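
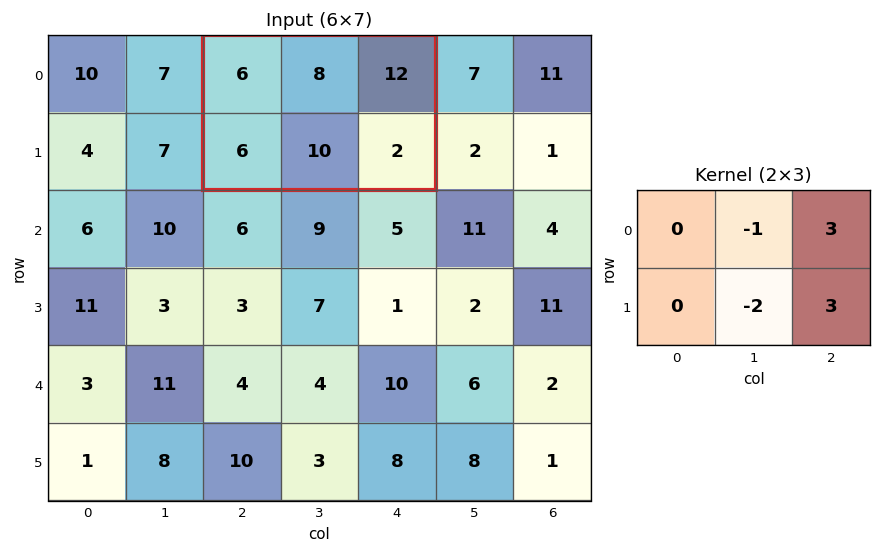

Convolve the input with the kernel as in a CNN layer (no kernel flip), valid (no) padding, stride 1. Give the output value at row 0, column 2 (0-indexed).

The receptive field on the input at this output position is [6 8 12 / 6 10 2]. Elementwise product with the kernel and sum: 8·-1 + 12·3 + 10·-2 + 2·3.

14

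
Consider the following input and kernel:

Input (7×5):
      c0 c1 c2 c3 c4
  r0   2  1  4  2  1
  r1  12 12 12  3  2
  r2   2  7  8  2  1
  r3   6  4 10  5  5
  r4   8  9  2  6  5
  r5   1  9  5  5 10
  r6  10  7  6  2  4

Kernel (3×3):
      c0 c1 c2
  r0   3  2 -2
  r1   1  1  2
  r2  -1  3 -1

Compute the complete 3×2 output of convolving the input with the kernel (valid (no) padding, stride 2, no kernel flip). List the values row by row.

59 30
51 62
63 34

Output[0,0]: The receptive field on the input at this output position is [2 1 4 / 12 12 12 / 2 7 8]. Elementwise product with the kernel and sum: 2·3 + 1·2 + 4·-2 + 12·1 + 12·1 + 12·2 + 2·-1 + 7·3 + 8·-1.
Output[0,1]: The receptive field on the input at this output position is [4 2 1 / 12 3 2 / 8 2 1]. Elementwise product with the kernel and sum: 4·3 + 2·2 + 1·-2 + 12·1 + 3·1 + 2·2 + 8·-1 + 2·3 + 1·-1.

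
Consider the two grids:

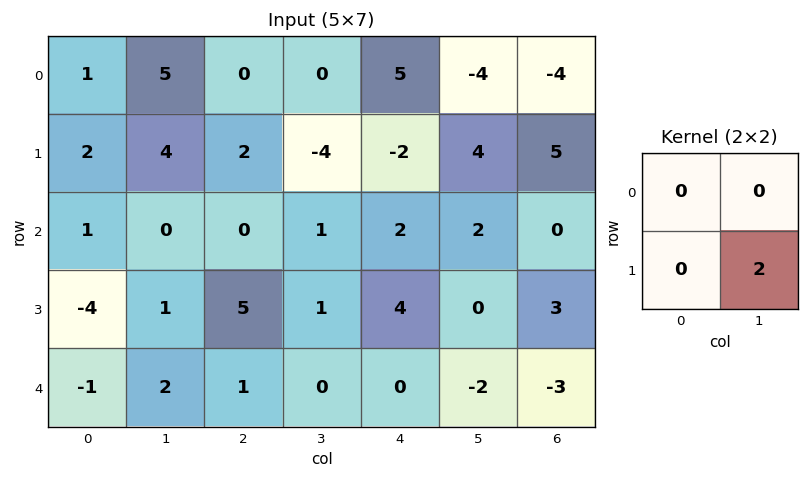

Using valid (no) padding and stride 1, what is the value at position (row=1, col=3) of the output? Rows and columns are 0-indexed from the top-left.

4

The receptive field on the input at this output position is [-4 -2 / 1 2]. Elementwise product with the kernel and sum: 2·2.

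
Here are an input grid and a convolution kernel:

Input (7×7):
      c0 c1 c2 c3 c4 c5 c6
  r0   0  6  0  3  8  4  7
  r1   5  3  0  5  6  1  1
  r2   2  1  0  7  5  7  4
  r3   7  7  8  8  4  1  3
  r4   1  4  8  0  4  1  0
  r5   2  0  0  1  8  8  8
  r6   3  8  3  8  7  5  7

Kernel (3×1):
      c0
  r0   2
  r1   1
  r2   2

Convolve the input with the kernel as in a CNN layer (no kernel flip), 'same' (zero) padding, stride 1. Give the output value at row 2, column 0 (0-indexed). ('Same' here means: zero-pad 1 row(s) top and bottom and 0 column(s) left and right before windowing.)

26

The receptive field on the zero-padded input at this output position is [5 / 2 / 7]. Elementwise product with the kernel and sum: 5·2 + 2·1 + 7·2.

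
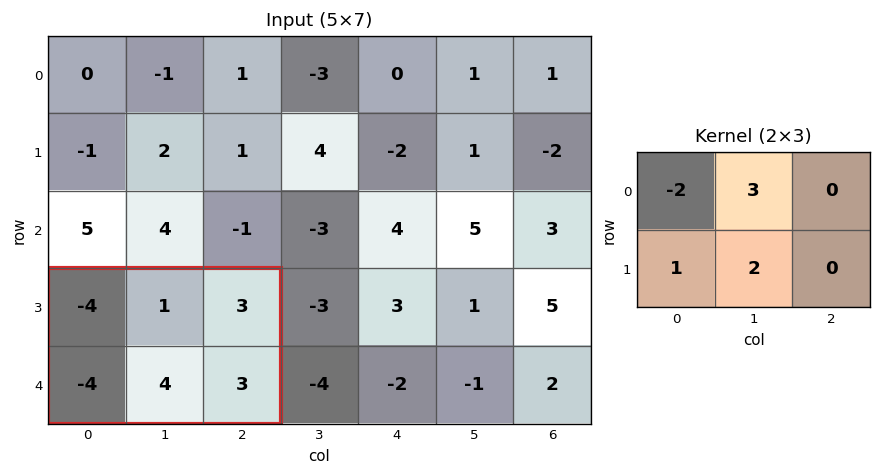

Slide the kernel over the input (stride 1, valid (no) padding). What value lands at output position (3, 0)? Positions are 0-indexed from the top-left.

15

The receptive field on the input at this output position is [-4 1 3 / -4 4 3]. Elementwise product with the kernel and sum: -4·-2 + 1·3 + -4·1 + 4·2.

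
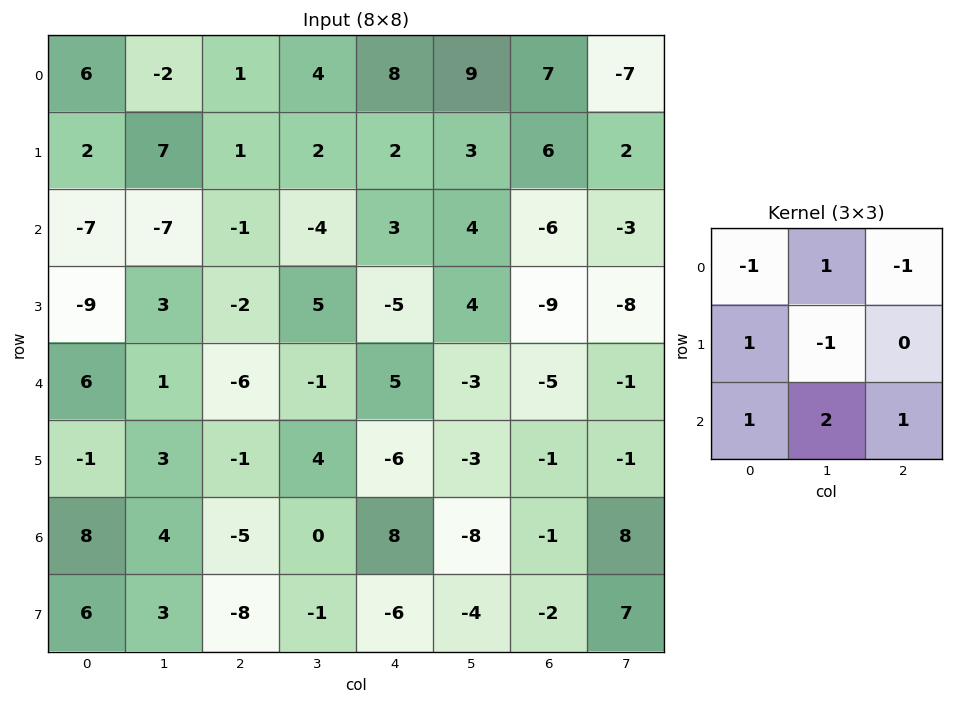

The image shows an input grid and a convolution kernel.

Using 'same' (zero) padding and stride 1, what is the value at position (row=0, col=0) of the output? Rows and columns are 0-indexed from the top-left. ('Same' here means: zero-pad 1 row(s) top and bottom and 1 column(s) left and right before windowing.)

5

The receptive field on the zero-padded input at this output position is [0 0 0 / 0 6 -2 / 0 2 7]. Elementwise product with the kernel and sum: 0·-1 + 0·1 + 0·-1 + 0·1 + 6·-1 + 0·1 + 2·2 + 7·1.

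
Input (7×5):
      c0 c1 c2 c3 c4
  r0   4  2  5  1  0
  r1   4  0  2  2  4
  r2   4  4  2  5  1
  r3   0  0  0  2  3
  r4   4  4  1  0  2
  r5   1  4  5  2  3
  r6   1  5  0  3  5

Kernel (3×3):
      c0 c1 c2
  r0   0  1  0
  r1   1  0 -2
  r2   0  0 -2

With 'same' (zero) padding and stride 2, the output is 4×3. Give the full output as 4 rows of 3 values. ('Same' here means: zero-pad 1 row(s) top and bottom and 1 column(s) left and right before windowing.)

-4 -4 1
-4 -8 9
-16 0 3
-9 4 6

Output[0,0]: The receptive field on the zero-padded input at this output position is [0 0 0 / 0 4 2 / 0 4 0]. Elementwise product with the kernel and sum: 0·1 + 0·1 + 2·-2 + 0·-2.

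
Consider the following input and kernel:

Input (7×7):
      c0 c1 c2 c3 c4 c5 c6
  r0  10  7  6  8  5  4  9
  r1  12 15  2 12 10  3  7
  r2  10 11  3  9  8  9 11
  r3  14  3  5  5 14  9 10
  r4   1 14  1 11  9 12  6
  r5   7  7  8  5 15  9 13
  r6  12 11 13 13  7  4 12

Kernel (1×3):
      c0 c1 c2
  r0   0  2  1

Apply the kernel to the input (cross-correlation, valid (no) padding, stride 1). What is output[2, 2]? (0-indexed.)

The receptive field on the input at this output position is [3 9 8]. Elementwise product with the kernel and sum: 9·2 + 8·1.

26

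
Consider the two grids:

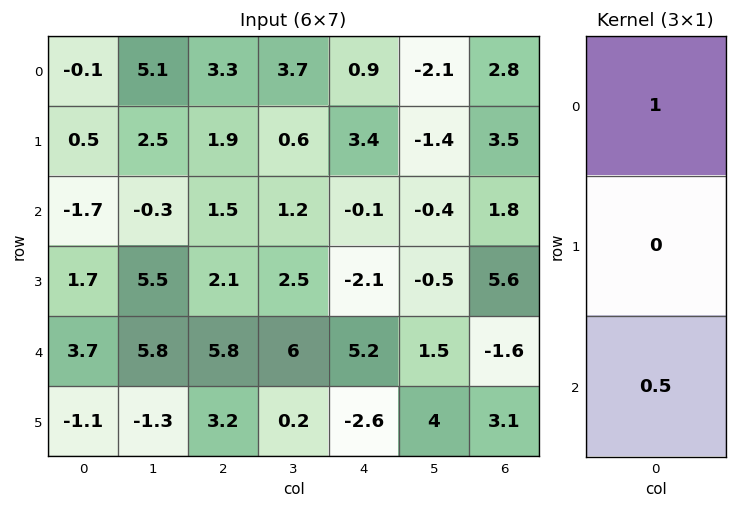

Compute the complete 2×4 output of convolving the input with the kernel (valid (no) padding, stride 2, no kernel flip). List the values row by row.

Output[0,0]: The receptive field on the input at this output position is [-0.1 / 0.5 / -1.7]. Elementwise product with the kernel and sum: -0.1·1 + -1.7·0.5.

-0.95 4.05 0.85 3.7
0.15 4.4 2.5 1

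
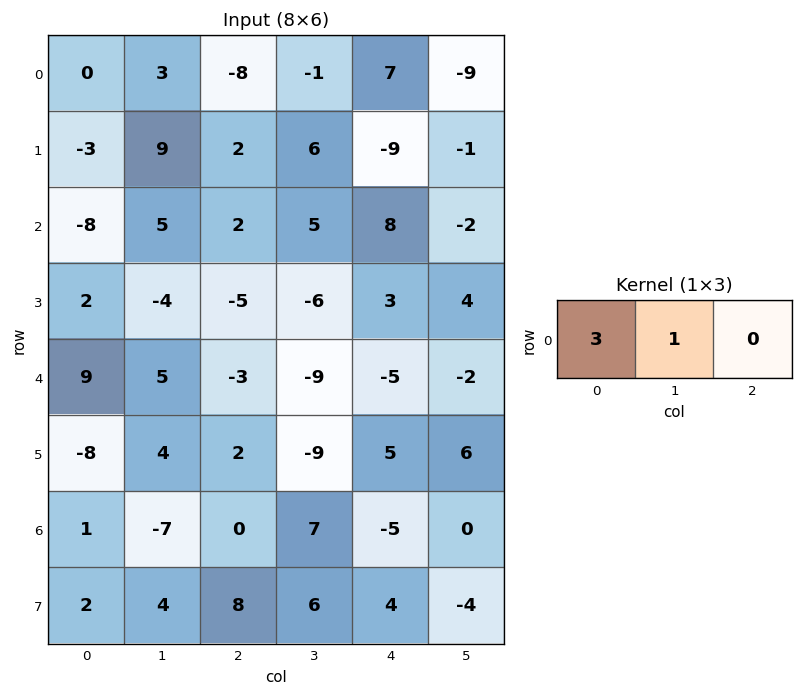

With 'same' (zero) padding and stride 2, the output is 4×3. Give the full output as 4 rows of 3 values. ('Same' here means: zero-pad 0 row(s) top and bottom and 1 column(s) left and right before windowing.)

0 1 4
-8 17 23
9 12 -32
1 -21 16

Output[0,0]: The receptive field on the zero-padded input at this output position is [0 0 3]. Elementwise product with the kernel and sum: 0·3 + 0·1.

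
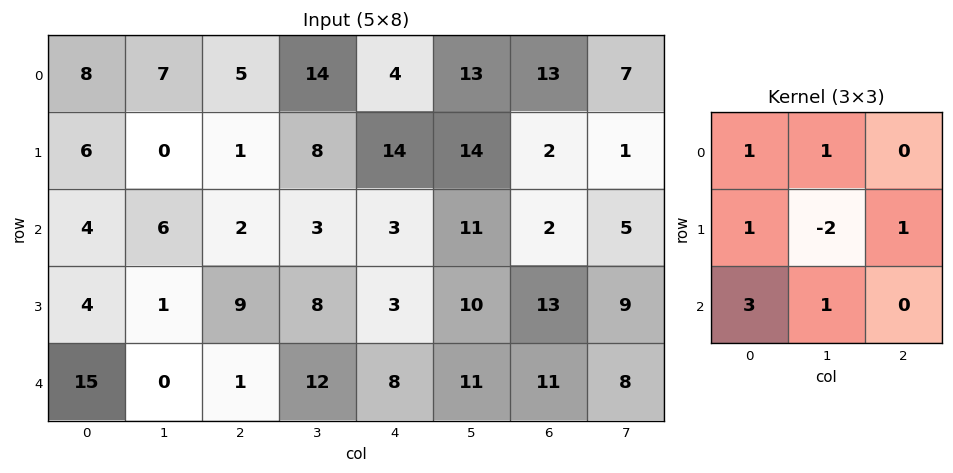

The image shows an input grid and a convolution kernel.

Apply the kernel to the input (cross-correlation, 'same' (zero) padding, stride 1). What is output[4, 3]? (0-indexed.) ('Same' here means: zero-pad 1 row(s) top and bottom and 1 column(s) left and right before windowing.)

2

The receptive field on the zero-padded input at this output position is [9 8 3 / 1 12 8 / 0 0 0]. Elementwise product with the kernel and sum: 9·1 + 8·1 + 1·1 + 12·-2 + 8·1 + 0·3 + 0·1.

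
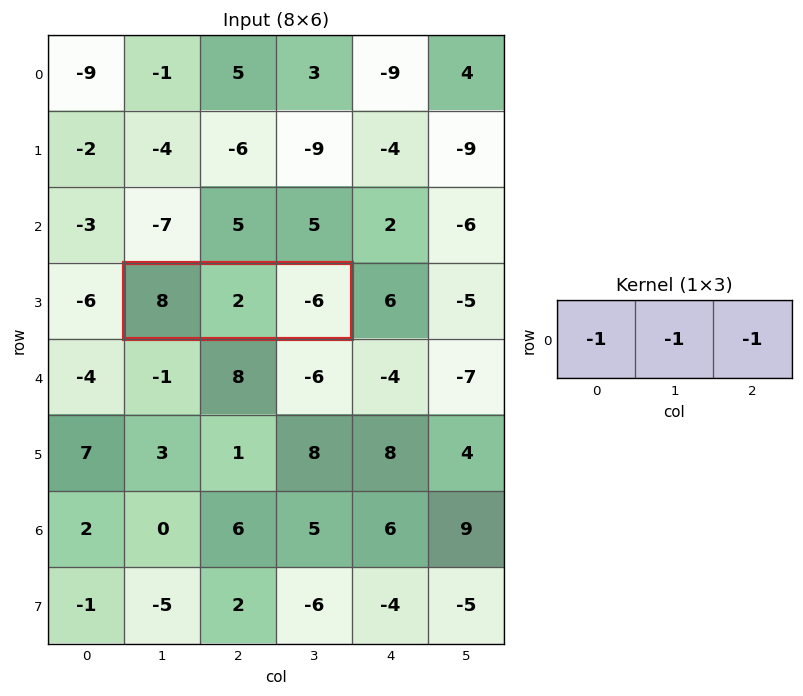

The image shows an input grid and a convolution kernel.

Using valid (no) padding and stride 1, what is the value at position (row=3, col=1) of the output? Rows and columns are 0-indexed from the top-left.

The receptive field on the input at this output position is [8 2 -6]. Elementwise product with the kernel and sum: 8·-1 + 2·-1 + -6·-1.

-4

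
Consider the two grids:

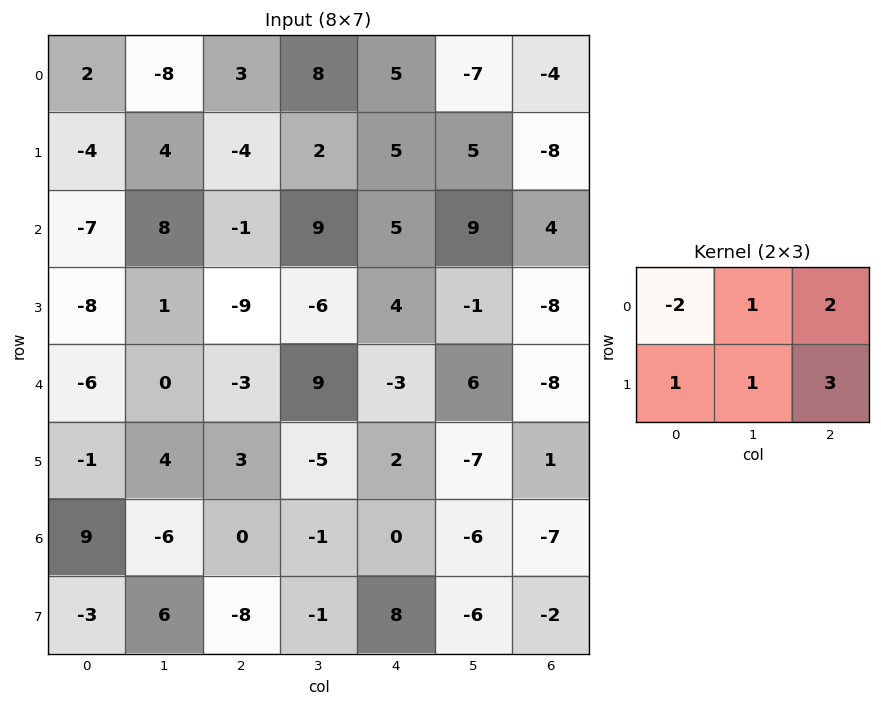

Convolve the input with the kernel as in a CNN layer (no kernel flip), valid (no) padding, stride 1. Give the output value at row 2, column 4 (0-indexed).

The receptive field on the input at this output position is [5 9 4 / 4 -1 -8]. Elementwise product with the kernel and sum: 5·-2 + 9·1 + 4·2 + 4·1 + -1·1 + -8·3.

-14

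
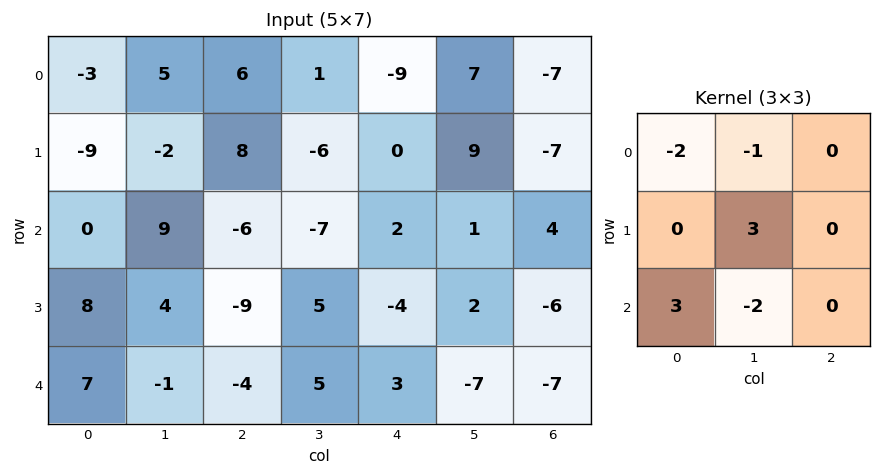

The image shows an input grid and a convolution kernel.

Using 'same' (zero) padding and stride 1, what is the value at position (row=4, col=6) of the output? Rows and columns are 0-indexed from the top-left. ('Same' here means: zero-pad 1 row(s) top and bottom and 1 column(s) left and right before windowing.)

-19

The receptive field on the zero-padded input at this output position is [2 -6 0 / -7 -7 0 / 0 0 0]. Elementwise product with the kernel and sum: 2·-2 + -6·-1 + -7·3 + 0·3 + 0·-2.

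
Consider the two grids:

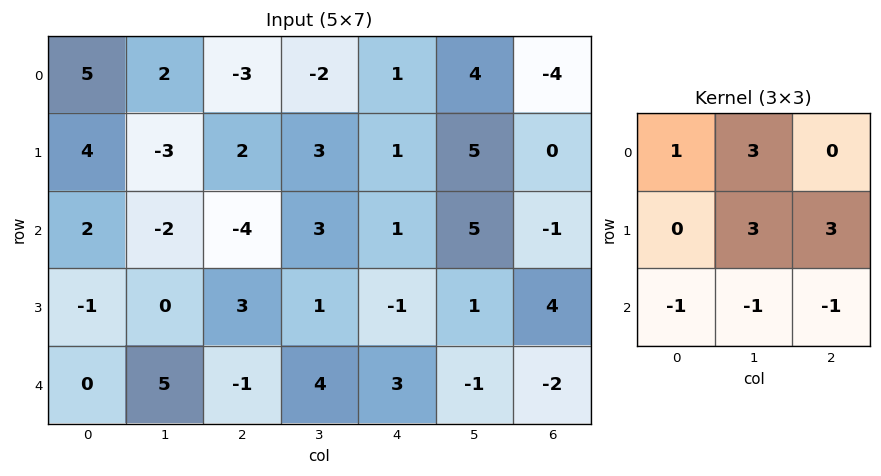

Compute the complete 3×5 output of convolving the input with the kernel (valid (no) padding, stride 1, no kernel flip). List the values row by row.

12 11 3 10 23
-25 -4 20 23 24
1 -10 -1 0 31

Output[0,0]: The receptive field on the input at this output position is [5 2 -3 / 4 -3 2 / 2 -2 -4]. Elementwise product with the kernel and sum: 5·1 + 2·3 + -3·3 + 2·3 + 2·-1 + -2·-1 + -4·-1.
Output[0,1]: The receptive field on the input at this output position is [2 -3 -2 / -3 2 3 / -2 -4 3]. Elementwise product with the kernel and sum: 2·1 + -3·3 + 2·3 + 3·3 + -2·-1 + -4·-1 + 3·-1.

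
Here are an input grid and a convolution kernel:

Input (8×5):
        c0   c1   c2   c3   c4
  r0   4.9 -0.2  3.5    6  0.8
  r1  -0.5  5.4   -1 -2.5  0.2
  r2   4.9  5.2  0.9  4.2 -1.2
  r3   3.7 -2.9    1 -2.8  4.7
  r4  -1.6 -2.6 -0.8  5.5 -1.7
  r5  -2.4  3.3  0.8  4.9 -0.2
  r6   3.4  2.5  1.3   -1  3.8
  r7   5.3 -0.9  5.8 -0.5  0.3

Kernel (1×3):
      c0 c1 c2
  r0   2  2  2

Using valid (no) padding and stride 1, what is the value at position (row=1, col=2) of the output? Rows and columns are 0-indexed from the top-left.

The receptive field on the input at this output position is [-1 -2.5 0.2]. Elementwise product with the kernel and sum: -1·2 + -2.5·2 + 0.2·2.

-6.6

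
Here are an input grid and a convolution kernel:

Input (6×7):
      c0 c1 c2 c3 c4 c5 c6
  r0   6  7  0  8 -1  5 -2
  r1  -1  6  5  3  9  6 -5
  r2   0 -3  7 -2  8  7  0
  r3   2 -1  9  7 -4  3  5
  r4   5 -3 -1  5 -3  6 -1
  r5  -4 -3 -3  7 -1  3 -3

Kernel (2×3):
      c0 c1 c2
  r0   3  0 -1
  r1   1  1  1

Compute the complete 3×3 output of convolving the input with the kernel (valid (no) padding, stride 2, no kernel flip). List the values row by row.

28 18 9
3 25 28
6 3 -9

Output[0,0]: The receptive field on the input at this output position is [6 7 0 / -1 6 5]. Elementwise product with the kernel and sum: 6·3 + 0·-1 + -1·1 + 6·1 + 5·1.
Output[0,1]: The receptive field on the input at this output position is [0 8 -1 / 5 3 9]. Elementwise product with the kernel and sum: 0·3 + -1·-1 + 5·1 + 3·1 + 9·1.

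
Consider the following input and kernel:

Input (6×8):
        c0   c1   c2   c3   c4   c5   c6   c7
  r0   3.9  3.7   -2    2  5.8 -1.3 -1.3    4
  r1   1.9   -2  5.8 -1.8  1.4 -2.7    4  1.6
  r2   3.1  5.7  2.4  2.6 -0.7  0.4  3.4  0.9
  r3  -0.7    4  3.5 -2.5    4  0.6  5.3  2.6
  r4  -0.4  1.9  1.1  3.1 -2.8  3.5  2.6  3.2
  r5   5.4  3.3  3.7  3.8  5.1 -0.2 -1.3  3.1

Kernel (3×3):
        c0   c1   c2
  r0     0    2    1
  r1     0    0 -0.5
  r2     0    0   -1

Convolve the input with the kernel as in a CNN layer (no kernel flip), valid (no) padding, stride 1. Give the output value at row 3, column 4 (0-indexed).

The receptive field on the input at this output position is [4 0.6 5.3 / -2.8 3.5 2.6 / 5.1 -0.2 -1.3]. Elementwise product with the kernel and sum: 0.6·2 + 5.3·1 + 2.6·-0.5 + -1.3·-1.

6.5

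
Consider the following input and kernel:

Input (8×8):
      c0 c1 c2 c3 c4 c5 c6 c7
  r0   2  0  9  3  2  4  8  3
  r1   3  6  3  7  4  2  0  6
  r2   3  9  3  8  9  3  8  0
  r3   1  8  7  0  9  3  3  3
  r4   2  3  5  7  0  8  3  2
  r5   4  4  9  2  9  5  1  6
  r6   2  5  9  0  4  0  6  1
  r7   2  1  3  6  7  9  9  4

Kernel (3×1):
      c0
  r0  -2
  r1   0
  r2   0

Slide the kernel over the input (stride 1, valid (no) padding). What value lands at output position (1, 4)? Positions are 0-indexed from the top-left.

-8

The receptive field on the input at this output position is [4 / 9 / 9]. Elementwise product with the kernel and sum: 4·-2.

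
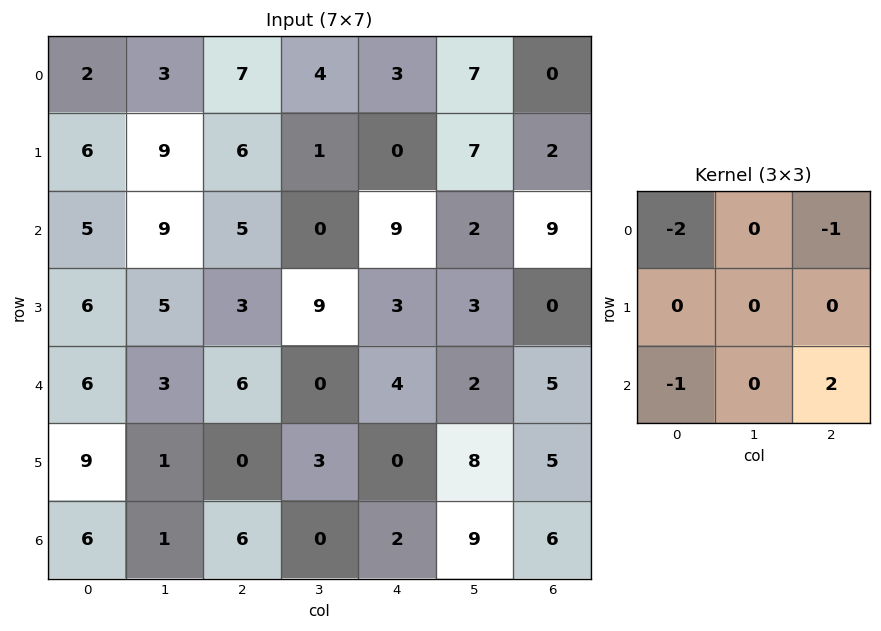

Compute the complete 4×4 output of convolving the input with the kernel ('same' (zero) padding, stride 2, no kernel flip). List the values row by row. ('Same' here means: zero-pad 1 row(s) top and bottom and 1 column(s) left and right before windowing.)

Output[0,0]: The receptive field on the zero-padded input at this output position is [0 0 0 / 0 2 3 / 0 6 9]. Elementwise product with the kernel and sum: 0·-2 + 0·-1 + 0·-1 + 9·2.
Output[0,1]: The receptive field on the zero-padded input at this output position is [0 0 0 / 3 7 4 / 9 6 1]. Elementwise product with the kernel and sum: 0·-2 + 0·-1 + 9·-1 + 1·2.

18 -7 13 -7
1 -6 -12 -17
-3 -14 -8 -14
-1 -5 -14 -16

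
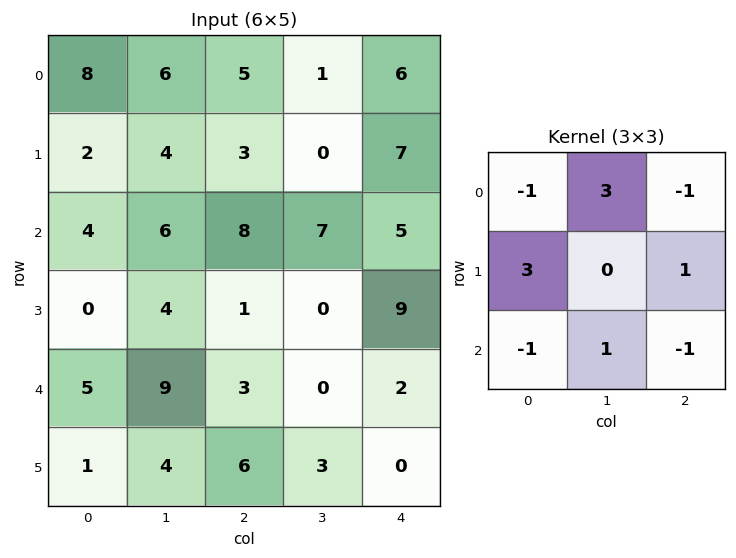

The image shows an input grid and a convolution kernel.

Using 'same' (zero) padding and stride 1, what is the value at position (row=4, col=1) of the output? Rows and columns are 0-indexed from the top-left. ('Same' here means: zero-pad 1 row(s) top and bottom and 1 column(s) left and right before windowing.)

26

The receptive field on the zero-padded input at this output position is [0 4 1 / 5 9 3 / 1 4 6]. Elementwise product with the kernel and sum: 0·-1 + 4·3 + 1·-1 + 5·3 + 3·1 + 1·-1 + 4·1 + 6·-1.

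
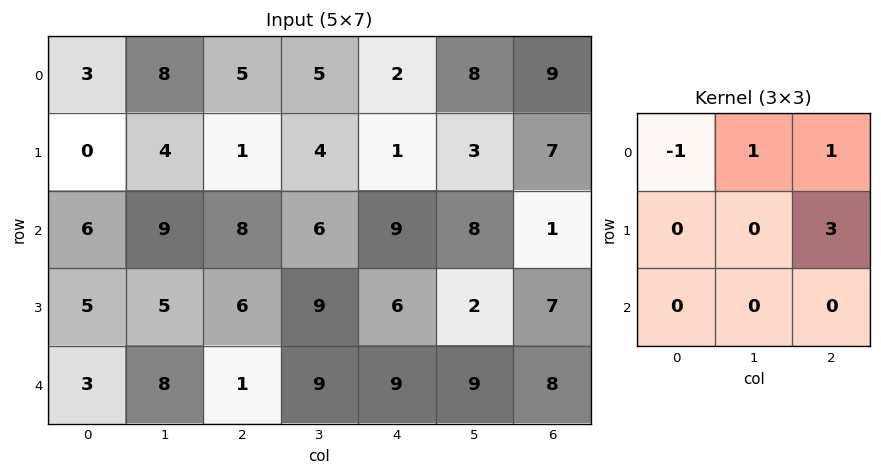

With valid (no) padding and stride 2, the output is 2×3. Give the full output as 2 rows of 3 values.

Output[0,0]: The receptive field on the input at this output position is [3 8 5 / 0 4 1 / 6 9 8]. Elementwise product with the kernel and sum: 3·-1 + 8·1 + 5·1 + 1·3.
Output[0,1]: The receptive field on the input at this output position is [5 5 2 / 1 4 1 / 8 6 9]. Elementwise product with the kernel and sum: 5·-1 + 5·1 + 2·1 + 1·3.

13 5 36
29 25 21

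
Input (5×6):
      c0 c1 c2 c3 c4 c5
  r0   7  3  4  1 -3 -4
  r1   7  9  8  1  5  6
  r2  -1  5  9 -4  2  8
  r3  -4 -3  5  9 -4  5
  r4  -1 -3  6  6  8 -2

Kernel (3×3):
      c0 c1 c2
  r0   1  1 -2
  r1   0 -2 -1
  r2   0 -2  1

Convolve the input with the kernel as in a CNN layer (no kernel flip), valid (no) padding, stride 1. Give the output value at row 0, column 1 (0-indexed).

-34

The receptive field on the input at this output position is [3 4 1 / 9 8 1 / 5 9 -4]. Elementwise product with the kernel and sum: 3·1 + 4·1 + 1·-2 + 8·-2 + 1·-1 + 9·-2 + -4·1.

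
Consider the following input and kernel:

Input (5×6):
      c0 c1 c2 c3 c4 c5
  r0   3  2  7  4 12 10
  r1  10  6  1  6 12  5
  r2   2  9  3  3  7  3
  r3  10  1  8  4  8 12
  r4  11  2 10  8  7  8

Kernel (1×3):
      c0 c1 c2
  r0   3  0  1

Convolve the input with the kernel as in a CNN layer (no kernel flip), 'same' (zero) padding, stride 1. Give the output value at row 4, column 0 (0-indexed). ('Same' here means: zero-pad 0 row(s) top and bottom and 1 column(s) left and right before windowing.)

2

The receptive field on the zero-padded input at this output position is [0 11 2]. Elementwise product with the kernel and sum: 0·3 + 2·1.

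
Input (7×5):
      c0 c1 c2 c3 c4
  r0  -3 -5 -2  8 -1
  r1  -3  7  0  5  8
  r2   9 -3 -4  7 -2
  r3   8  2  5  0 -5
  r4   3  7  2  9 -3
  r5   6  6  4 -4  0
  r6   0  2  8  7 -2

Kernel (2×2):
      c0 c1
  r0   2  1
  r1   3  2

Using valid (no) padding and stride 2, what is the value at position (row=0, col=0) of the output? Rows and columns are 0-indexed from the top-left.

The receptive field on the input at this output position is [-3 -5 / -3 7]. Elementwise product with the kernel and sum: -3·2 + -5·1 + -3·3 + 7·2.

-6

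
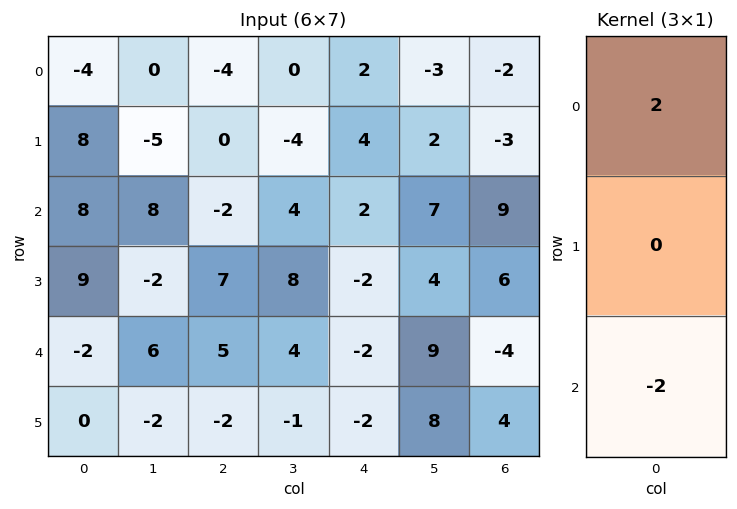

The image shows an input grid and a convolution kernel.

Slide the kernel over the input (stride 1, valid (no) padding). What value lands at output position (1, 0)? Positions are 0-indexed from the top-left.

The receptive field on the input at this output position is [8 / 8 / 9]. Elementwise product with the kernel and sum: 8·2 + 9·-2.

-2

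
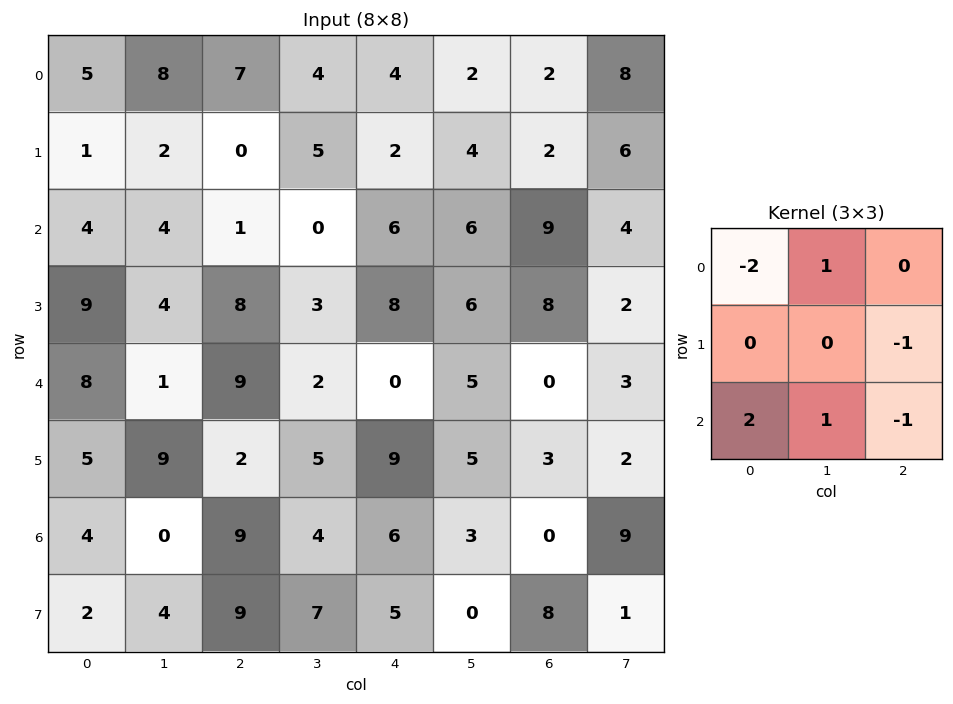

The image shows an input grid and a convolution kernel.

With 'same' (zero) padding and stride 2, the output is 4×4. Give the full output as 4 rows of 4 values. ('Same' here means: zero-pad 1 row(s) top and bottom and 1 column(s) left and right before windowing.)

Output[0,0]: The receptive field on the zero-padded input at this output position is [0 0 0 / 0 5 8 / 0 1 2]. Elementwise product with the kernel and sum: 0·-2 + 0·1 + 8·-1 + 0·2 + 1·1 + 2·-1.

-9 -5 6 -4
2 9 -6 8
4 13 11 4
3 -10 15 -9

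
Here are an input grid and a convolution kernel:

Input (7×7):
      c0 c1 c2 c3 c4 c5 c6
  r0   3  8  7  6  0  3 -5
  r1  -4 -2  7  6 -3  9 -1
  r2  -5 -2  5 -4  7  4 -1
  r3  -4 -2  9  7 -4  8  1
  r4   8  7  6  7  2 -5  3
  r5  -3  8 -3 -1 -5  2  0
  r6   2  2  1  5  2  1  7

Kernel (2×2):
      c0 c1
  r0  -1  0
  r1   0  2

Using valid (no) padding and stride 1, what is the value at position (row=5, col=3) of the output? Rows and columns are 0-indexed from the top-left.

The receptive field on the input at this output position is [-1 -5 / 5 2]. Elementwise product with the kernel and sum: -1·-1 + 2·2.

5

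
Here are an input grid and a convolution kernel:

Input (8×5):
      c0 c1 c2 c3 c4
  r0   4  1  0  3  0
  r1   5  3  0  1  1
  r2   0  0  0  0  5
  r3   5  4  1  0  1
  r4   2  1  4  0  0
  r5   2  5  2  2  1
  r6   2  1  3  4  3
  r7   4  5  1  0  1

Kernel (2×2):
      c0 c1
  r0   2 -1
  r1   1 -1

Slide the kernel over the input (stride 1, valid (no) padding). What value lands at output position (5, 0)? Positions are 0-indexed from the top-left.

0

The receptive field on the input at this output position is [2 5 / 2 1]. Elementwise product with the kernel and sum: 2·2 + 5·-1 + 2·1 + 1·-1.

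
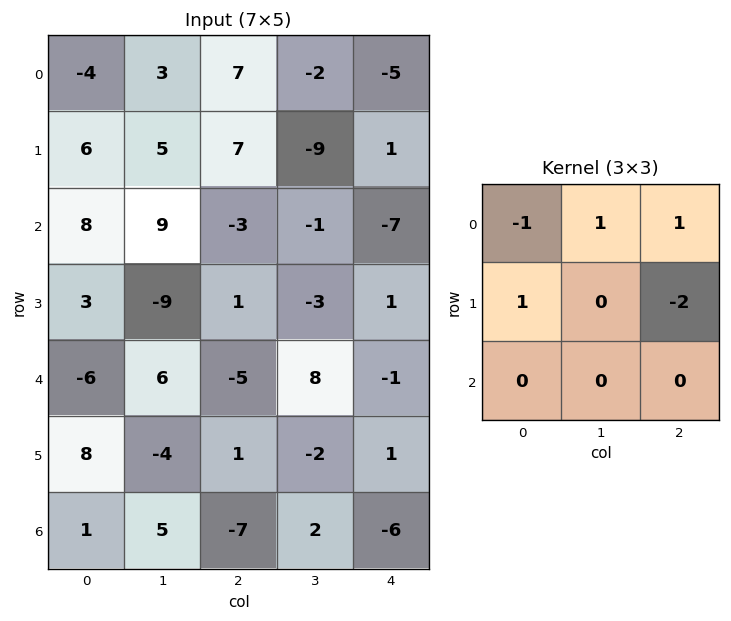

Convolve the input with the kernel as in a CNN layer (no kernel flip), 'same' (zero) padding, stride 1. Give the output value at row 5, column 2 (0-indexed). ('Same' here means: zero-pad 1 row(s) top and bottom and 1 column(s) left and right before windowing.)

The receptive field on the zero-padded input at this output position is [6 -5 8 / -4 1 -2 / 5 -7 2]. Elementwise product with the kernel and sum: 6·-1 + -5·1 + 8·1 + -4·1 + -2·-2.

-3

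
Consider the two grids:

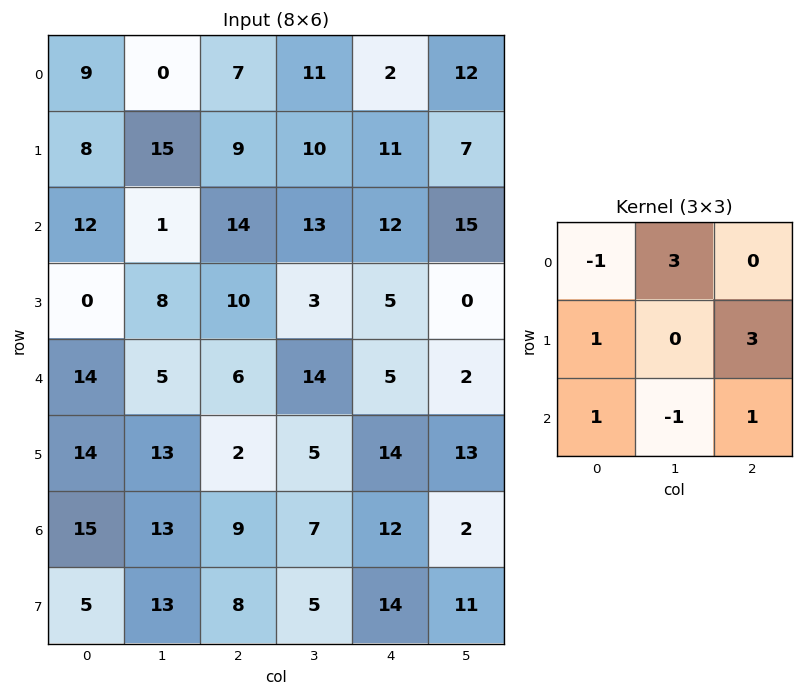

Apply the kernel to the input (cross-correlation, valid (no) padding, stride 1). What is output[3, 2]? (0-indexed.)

The receptive field on the input at this output position is [10 3 5 / 6 14 5 / 2 5 14]. Elementwise product with the kernel and sum: 10·-1 + 3·3 + 6·1 + 5·3 + 2·1 + 5·-1 + 14·1.

31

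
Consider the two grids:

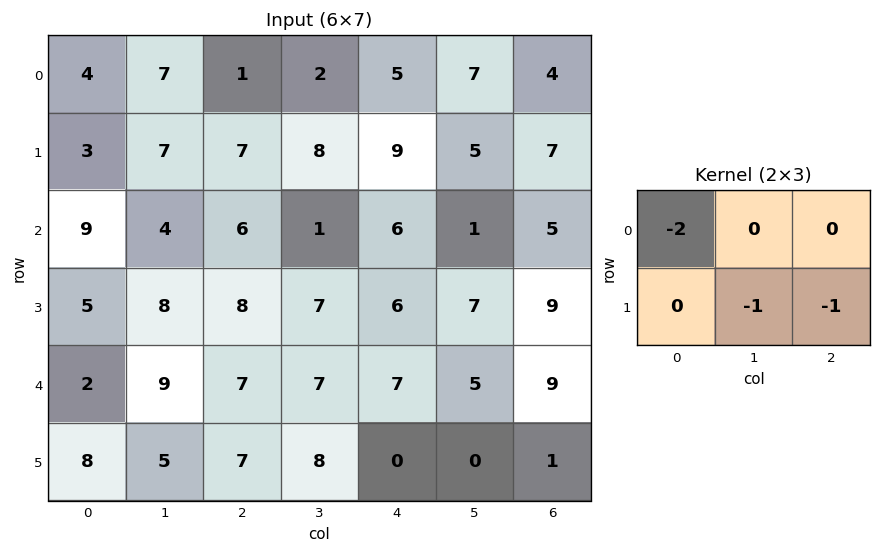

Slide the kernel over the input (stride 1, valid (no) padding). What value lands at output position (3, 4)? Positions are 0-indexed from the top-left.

-26

The receptive field on the input at this output position is [6 7 9 / 7 5 9]. Elementwise product with the kernel and sum: 6·-2 + 5·-1 + 9·-1.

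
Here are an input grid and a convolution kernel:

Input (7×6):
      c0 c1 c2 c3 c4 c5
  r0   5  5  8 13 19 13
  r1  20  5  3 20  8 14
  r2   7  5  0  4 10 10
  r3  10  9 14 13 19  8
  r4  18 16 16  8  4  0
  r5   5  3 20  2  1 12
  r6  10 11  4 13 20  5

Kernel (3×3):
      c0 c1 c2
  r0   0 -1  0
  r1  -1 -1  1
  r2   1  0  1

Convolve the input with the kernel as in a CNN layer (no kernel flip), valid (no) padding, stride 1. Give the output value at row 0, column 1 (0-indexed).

13

The receptive field on the input at this output position is [5 8 13 / 5 3 20 / 5 0 4]. Elementwise product with the kernel and sum: 8·-1 + 5·-1 + 3·-1 + 20·1 + 5·1 + 4·1.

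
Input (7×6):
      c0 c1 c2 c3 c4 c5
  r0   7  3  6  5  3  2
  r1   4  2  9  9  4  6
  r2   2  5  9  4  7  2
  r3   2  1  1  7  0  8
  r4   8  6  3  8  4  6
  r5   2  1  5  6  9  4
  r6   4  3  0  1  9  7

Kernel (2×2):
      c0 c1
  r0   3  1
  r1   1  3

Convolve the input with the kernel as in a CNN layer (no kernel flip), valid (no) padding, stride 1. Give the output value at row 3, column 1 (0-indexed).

19

The receptive field on the input at this output position is [1 1 / 6 3]. Elementwise product with the kernel and sum: 1·3 + 1·1 + 6·1 + 3·3.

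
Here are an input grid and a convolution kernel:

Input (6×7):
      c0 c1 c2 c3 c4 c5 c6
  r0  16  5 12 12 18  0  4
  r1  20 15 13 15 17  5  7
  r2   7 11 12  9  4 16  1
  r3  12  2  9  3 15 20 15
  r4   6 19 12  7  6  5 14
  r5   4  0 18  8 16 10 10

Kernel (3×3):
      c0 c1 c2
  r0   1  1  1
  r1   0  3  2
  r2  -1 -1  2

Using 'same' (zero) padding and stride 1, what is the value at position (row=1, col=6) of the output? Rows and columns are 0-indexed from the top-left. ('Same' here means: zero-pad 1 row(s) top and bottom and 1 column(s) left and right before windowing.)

The receptive field on the zero-padded input at this output position is [0 4 0 / 5 7 0 / 16 1 0]. Elementwise product with the kernel and sum: 0·1 + 4·1 + 0·1 + 7·3 + 0·2 + 16·-1 + 1·-1 + 0·2.

8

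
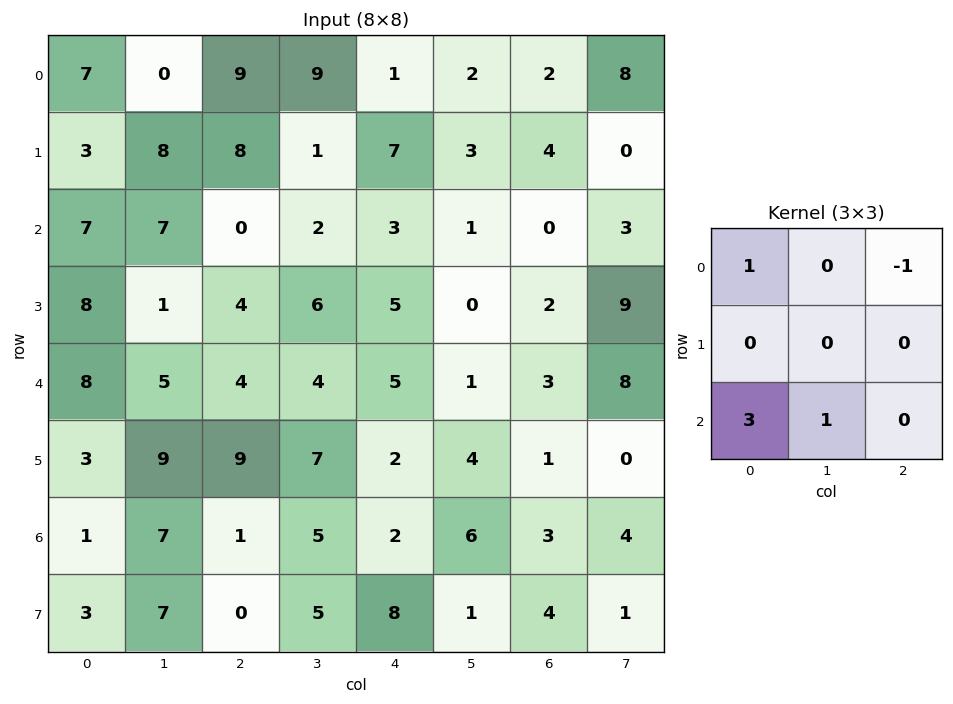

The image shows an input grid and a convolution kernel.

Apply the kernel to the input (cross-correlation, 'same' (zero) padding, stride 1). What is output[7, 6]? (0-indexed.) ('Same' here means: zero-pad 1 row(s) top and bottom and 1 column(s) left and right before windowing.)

2

The receptive field on the zero-padded input at this output position is [6 3 4 / 1 4 1 / 0 0 0]. Elementwise product with the kernel and sum: 6·1 + 4·-1 + 0·3 + 0·1.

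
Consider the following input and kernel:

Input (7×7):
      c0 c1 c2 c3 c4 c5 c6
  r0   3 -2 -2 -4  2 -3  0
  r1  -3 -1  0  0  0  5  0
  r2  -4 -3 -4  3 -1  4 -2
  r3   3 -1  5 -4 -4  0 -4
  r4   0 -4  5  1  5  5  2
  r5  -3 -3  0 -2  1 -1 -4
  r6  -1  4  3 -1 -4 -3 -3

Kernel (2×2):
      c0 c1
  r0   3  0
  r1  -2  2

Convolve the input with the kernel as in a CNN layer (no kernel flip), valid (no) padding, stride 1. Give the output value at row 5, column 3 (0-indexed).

-12

The receptive field on the input at this output position is [-2 1 / -1 -4]. Elementwise product with the kernel and sum: -2·3 + -1·-2 + -4·2.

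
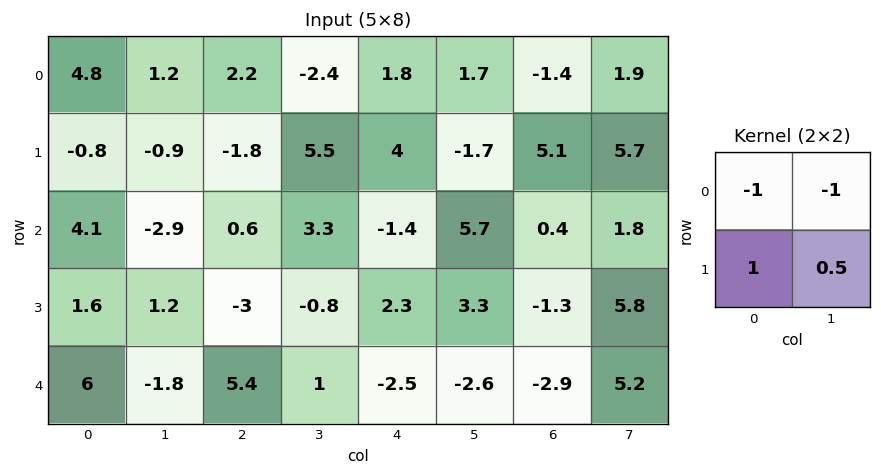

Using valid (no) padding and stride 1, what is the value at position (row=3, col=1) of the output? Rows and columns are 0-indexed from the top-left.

The receptive field on the input at this output position is [1.2 -3 / -1.8 5.4]. Elementwise product with the kernel and sum: 1.2·-1 + -3·-1 + -1.8·1 + 5.4·0.5.

2.7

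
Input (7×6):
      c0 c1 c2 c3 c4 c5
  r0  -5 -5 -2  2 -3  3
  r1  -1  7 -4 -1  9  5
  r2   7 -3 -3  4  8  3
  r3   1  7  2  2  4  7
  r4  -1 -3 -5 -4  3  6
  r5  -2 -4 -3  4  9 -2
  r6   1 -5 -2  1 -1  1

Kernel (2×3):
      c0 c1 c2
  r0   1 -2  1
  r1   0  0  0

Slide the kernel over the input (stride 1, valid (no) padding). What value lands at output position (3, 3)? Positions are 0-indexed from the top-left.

1

The receptive field on the input at this output position is [2 4 7 / -4 3 6]. Elementwise product with the kernel and sum: 2·1 + 4·-2 + 7·1.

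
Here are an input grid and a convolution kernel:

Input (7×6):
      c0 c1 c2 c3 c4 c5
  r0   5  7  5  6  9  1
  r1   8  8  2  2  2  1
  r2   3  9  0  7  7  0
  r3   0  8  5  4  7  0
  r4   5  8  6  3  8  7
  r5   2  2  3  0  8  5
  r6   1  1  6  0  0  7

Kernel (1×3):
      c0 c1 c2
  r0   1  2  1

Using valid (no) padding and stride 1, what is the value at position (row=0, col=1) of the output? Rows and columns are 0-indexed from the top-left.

The receptive field on the input at this output position is [7 5 6]. Elementwise product with the kernel and sum: 7·1 + 5·2 + 6·1.

23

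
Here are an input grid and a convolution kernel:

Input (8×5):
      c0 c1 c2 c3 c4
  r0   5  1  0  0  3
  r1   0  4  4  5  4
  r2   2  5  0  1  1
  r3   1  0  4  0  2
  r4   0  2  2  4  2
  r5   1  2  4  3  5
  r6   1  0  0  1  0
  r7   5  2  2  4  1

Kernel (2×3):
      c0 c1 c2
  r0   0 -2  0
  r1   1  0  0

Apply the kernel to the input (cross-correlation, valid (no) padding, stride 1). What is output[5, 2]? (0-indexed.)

The receptive field on the input at this output position is [4 3 5 / 0 1 0]. Elementwise product with the kernel and sum: 3·-2 + 0·1.

-6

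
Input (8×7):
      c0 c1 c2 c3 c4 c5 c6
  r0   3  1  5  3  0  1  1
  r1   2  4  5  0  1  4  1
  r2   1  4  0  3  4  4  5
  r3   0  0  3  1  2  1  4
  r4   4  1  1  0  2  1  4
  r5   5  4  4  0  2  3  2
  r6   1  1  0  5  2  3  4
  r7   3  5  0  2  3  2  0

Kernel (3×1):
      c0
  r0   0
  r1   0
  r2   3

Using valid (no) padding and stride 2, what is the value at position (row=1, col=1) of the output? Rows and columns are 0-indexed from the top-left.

The receptive field on the input at this output position is [0 / 3 / 1]. Elementwise product with the kernel and sum: 1·3.

3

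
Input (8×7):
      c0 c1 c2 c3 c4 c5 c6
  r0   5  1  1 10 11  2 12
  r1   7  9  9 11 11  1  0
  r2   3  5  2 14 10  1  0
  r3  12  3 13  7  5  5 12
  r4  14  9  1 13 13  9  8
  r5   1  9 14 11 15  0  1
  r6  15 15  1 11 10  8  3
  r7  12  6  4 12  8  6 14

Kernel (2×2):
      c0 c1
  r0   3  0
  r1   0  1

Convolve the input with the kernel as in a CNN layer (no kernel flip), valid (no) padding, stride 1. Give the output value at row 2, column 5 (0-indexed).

15

The receptive field on the input at this output position is [1 0 / 5 12]. Elementwise product with the kernel and sum: 1·3 + 12·1.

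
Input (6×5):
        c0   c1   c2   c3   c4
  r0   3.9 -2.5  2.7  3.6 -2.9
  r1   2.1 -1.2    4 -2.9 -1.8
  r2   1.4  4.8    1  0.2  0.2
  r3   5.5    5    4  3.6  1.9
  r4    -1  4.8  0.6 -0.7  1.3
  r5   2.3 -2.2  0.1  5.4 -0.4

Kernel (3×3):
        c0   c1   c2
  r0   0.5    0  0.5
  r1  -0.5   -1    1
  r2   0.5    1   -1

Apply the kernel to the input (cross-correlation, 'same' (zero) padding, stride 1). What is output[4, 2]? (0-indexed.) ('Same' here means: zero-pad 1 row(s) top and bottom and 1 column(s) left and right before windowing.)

The receptive field on the zero-padded input at this output position is [5 4 3.6 / 4.8 0.6 -0.7 / -2.2 0.1 5.4]. Elementwise product with the kernel and sum: 5·0.5 + 3.6·0.5 + 4.8·-0.5 + 0.6·-1 + -0.7·1 + -2.2·0.5 + 0.1·1 + 5.4·-1.

-5.8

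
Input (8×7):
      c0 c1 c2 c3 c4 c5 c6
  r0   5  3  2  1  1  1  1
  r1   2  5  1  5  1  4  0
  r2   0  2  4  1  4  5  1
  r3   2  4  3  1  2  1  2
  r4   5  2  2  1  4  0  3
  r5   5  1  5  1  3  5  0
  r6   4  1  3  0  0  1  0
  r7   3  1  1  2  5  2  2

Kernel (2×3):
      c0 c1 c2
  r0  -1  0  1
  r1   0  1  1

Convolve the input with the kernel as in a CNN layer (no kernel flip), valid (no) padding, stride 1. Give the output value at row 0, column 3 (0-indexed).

The receptive field on the input at this output position is [1 1 1 / 5 1 4]. Elementwise product with the kernel and sum: 1·-1 + 1·1 + 1·1 + 4·1.

5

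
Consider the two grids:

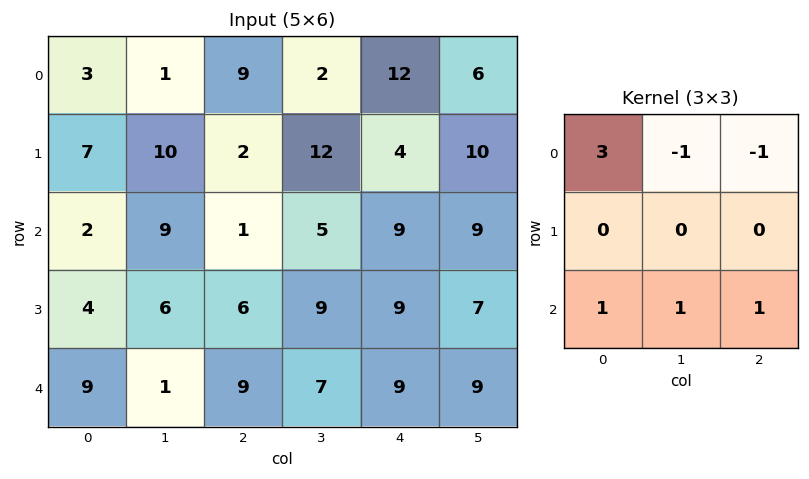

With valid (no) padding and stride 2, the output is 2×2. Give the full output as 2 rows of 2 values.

11 28
15 14

Output[0,0]: The receptive field on the input at this output position is [3 1 9 / 7 10 2 / 2 9 1]. Elementwise product with the kernel and sum: 3·3 + 1·-1 + 9·-1 + 2·1 + 9·1 + 1·1.
Output[0,1]: The receptive field on the input at this output position is [9 2 12 / 2 12 4 / 1 5 9]. Elementwise product with the kernel and sum: 9·3 + 2·-1 + 12·-1 + 1·1 + 5·1 + 9·1.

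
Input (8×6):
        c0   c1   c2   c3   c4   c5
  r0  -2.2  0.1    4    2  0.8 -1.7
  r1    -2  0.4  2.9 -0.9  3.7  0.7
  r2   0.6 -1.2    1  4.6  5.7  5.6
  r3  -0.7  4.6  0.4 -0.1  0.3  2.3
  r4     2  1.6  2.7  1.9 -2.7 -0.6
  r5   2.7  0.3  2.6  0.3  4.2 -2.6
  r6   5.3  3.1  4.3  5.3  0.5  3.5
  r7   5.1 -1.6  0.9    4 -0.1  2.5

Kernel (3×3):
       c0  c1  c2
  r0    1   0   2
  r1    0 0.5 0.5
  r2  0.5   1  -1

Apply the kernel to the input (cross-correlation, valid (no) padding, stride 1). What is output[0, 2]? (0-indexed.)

6.4

The receptive field on the input at this output position is [4 2 0.8 / 2.9 -0.9 3.7 / 1 4.6 5.7]. Elementwise product with the kernel and sum: 4·1 + 0.8·2 + -0.9·0.5 + 3.7·0.5 + 1·0.5 + 4.6·1 + 5.7·-1.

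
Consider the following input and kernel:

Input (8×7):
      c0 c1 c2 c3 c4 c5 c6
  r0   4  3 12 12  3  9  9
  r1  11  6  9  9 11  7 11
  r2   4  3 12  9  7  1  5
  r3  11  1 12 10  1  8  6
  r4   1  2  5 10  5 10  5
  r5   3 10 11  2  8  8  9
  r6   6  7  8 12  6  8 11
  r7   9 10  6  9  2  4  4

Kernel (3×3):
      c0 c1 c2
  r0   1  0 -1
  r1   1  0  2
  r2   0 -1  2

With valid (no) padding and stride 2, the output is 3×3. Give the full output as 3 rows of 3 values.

42 45 36
35 19 15
30 27 40

Output[0,0]: The receptive field on the input at this output position is [4 3 12 / 11 6 9 / 4 3 12]. Elementwise product with the kernel and sum: 4·1 + 12·-1 + 11·1 + 9·2 + 3·-1 + 12·2.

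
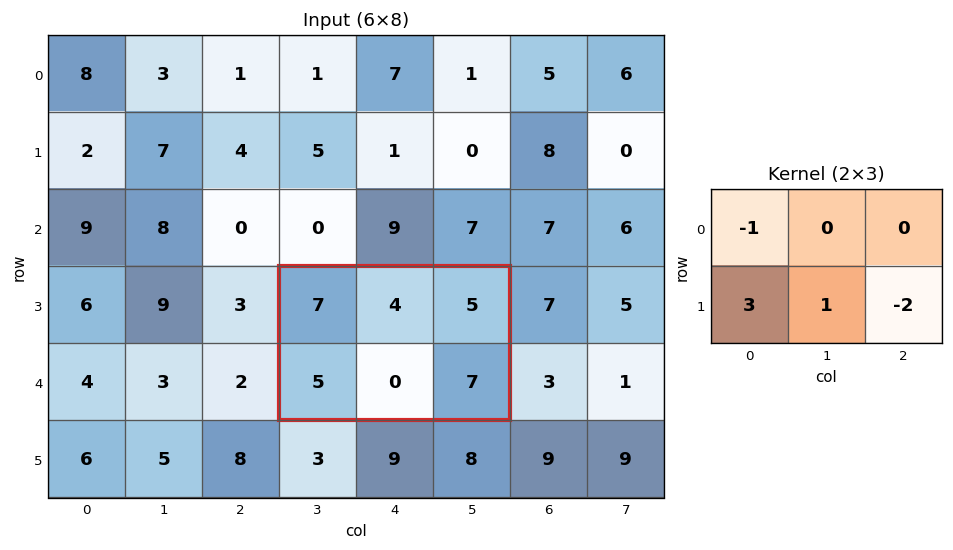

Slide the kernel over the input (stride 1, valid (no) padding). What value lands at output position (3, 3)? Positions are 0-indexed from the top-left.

-6

The receptive field on the input at this output position is [7 4 5 / 5 0 7]. Elementwise product with the kernel and sum: 7·-1 + 5·3 + 0·1 + 7·-2.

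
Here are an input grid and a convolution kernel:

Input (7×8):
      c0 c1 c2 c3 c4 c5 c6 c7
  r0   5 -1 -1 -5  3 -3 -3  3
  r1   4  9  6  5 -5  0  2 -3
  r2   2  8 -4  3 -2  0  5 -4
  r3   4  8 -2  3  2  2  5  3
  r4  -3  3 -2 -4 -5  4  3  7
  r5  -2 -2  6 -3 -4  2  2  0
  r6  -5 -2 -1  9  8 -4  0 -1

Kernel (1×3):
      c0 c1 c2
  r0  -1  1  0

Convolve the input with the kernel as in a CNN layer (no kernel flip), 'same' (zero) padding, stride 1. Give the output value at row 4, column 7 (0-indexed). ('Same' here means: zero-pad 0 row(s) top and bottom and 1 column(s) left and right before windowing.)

The receptive field on the zero-padded input at this output position is [3 7 0]. Elementwise product with the kernel and sum: 3·-1 + 7·1.

4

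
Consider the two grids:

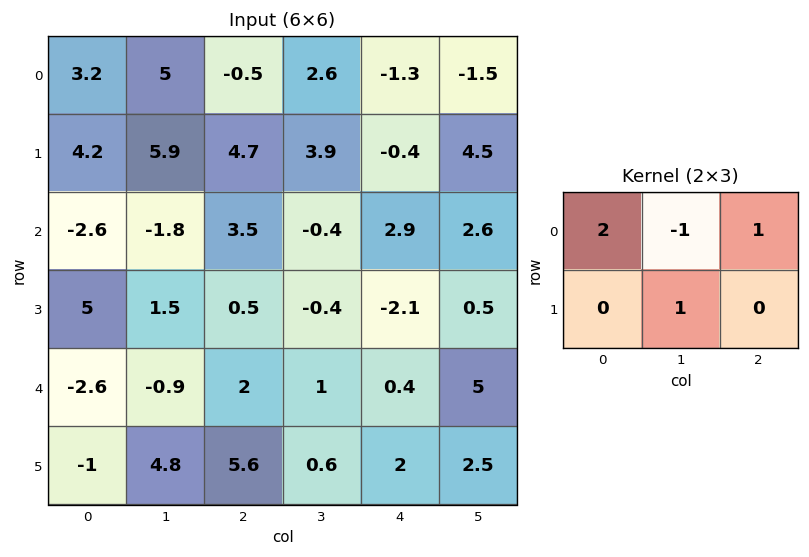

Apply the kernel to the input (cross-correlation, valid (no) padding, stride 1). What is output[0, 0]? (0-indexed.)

The receptive field on the input at this output position is [3.2 5 -0.5 / 4.2 5.9 4.7]. Elementwise product with the kernel and sum: 3.2·2 + 5·-1 + -0.5·1 + 5.9·1.

6.8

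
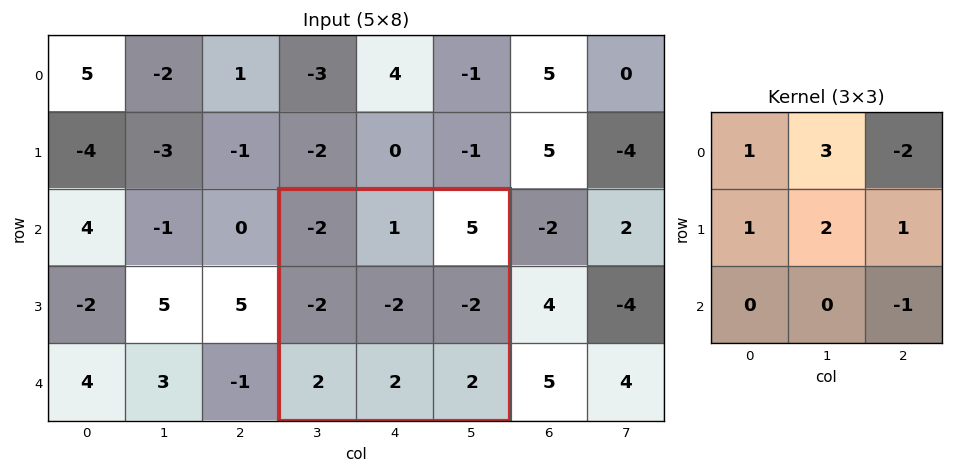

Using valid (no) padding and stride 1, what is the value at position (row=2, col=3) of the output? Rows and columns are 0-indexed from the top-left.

The receptive field on the input at this output position is [-2 1 5 / -2 -2 -2 / 2 2 2]. Elementwise product with the kernel and sum: -2·1 + 1·3 + 5·-2 + -2·1 + -2·2 + -2·1 + 2·-1.

-19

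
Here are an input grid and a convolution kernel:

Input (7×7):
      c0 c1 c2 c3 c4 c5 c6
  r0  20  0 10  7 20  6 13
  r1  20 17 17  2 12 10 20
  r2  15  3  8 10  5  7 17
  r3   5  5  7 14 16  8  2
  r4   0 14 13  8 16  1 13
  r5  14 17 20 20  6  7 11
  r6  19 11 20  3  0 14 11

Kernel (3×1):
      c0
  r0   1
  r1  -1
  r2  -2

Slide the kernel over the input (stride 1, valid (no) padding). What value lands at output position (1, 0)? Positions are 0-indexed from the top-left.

The receptive field on the input at this output position is [20 / 15 / 5]. Elementwise product with the kernel and sum: 20·1 + 15·-1 + 5·-2.

-5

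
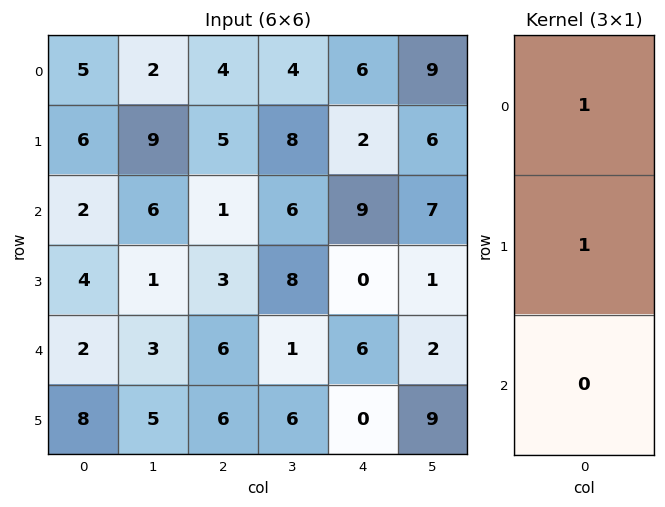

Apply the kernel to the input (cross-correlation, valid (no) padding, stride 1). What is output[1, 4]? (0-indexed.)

11

The receptive field on the input at this output position is [2 / 9 / 0]. Elementwise product with the kernel and sum: 2·1 + 9·1.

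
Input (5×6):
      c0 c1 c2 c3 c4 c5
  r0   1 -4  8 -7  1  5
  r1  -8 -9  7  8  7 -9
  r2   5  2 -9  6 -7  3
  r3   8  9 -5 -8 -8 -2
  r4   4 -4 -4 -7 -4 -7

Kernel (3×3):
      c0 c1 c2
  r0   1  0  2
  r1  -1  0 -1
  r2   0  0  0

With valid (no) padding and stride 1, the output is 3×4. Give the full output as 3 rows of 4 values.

Output[0,0]: The receptive field on the input at this output position is [1 -4 8 / -8 -9 7 / 5 2 -9]. Elementwise product with the kernel and sum: 1·1 + 8·2 + -8·-1 + 7·-1.

18 -17 -4 4
10 -1 37 -19
-16 13 -10 22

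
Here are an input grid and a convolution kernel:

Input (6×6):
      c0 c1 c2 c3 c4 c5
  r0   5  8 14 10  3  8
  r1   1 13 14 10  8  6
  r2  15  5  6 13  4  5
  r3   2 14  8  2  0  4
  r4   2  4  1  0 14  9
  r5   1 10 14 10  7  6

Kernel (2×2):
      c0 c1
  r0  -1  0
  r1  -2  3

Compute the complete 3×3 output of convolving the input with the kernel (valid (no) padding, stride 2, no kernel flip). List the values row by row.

32 -12 -1
23 -16 8
26 1 -10

Output[0,0]: The receptive field on the input at this output position is [5 8 / 1 13]. Elementwise product with the kernel and sum: 5·-1 + 1·-2 + 13·3.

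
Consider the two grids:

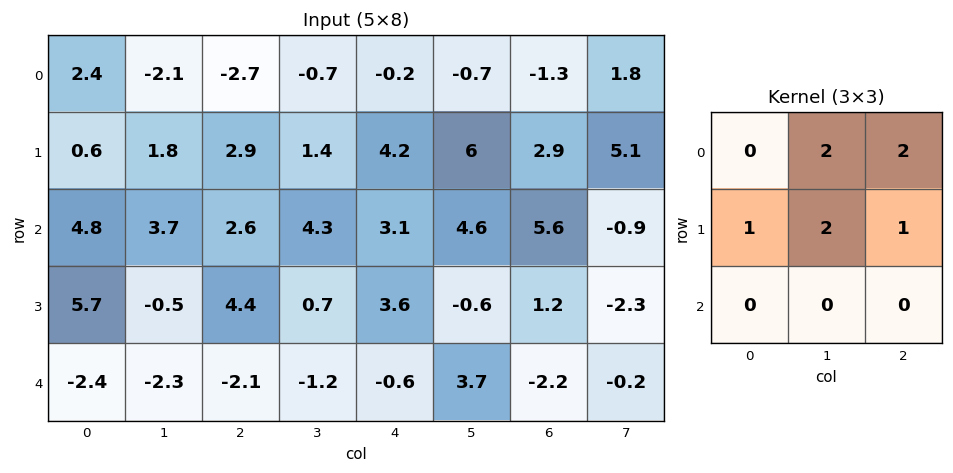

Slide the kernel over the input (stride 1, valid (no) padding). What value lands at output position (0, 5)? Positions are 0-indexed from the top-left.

The receptive field on the input at this output position is [-0.7 -1.3 1.8 / 6 2.9 5.1 / 4.6 5.6 -0.9]. Elementwise product with the kernel and sum: -1.3·2 + 1.8·2 + 6·1 + 2.9·2 + 5.1·1.

17.9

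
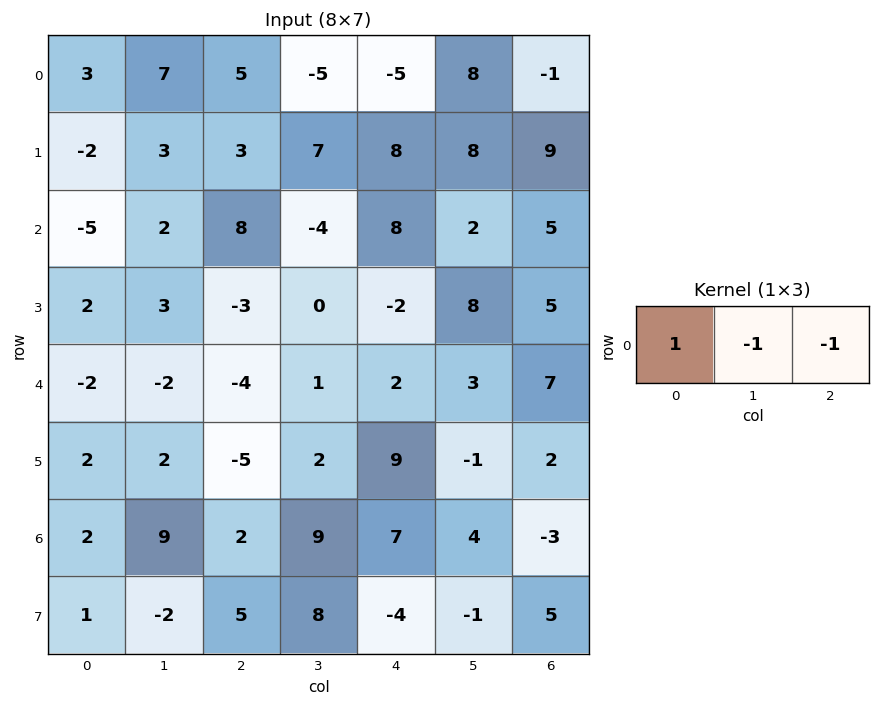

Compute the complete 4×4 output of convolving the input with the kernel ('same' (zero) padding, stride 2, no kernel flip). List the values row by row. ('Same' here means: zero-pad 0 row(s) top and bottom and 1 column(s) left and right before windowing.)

-10 7 -8 9
3 -2 -14 -3
4 1 -4 -4
-11 -2 -2 7

Output[0,0]: The receptive field on the zero-padded input at this output position is [0 3 7]. Elementwise product with the kernel and sum: 0·1 + 3·-1 + 7·-1.
Output[0,1]: The receptive field on the zero-padded input at this output position is [7 5 -5]. Elementwise product with the kernel and sum: 7·1 + 5·-1 + -5·-1.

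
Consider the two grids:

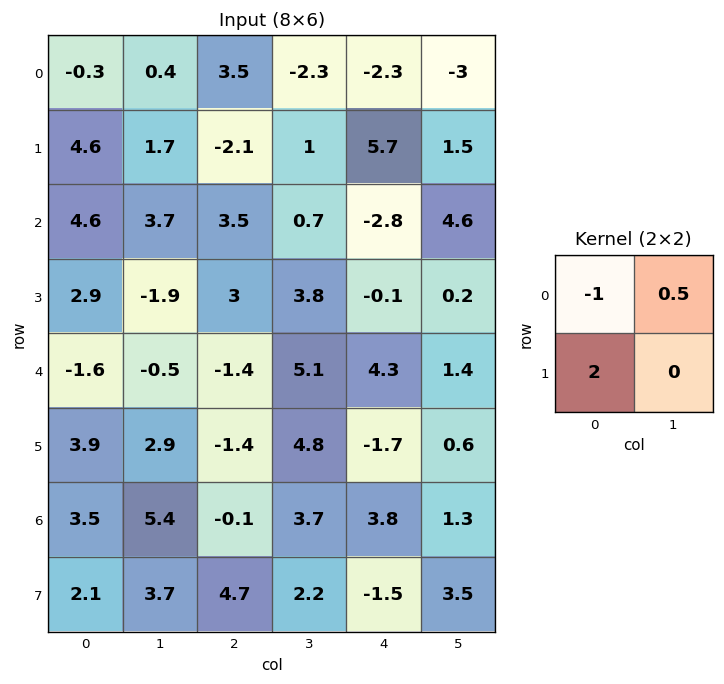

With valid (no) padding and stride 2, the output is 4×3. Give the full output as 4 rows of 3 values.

9.7 -8.85 12.2
3.05 2.85 4.9
9.15 1.15 -7
3.4 11.35 -6.15

Output[0,0]: The receptive field on the input at this output position is [-0.3 0.4 / 4.6 1.7]. Elementwise product with the kernel and sum: -0.3·-1 + 0.4·0.5 + 4.6·2.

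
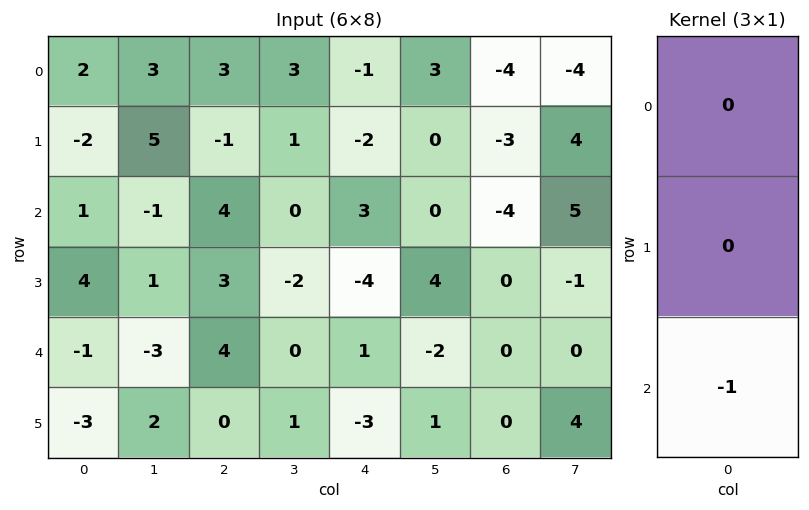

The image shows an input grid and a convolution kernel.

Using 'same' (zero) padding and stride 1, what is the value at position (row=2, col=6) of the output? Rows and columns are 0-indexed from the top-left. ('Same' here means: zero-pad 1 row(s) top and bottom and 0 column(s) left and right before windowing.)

The receptive field on the zero-padded input at this output position is [-3 / -4 / 0]. Elementwise product with the kernel and sum: 0·-1.

0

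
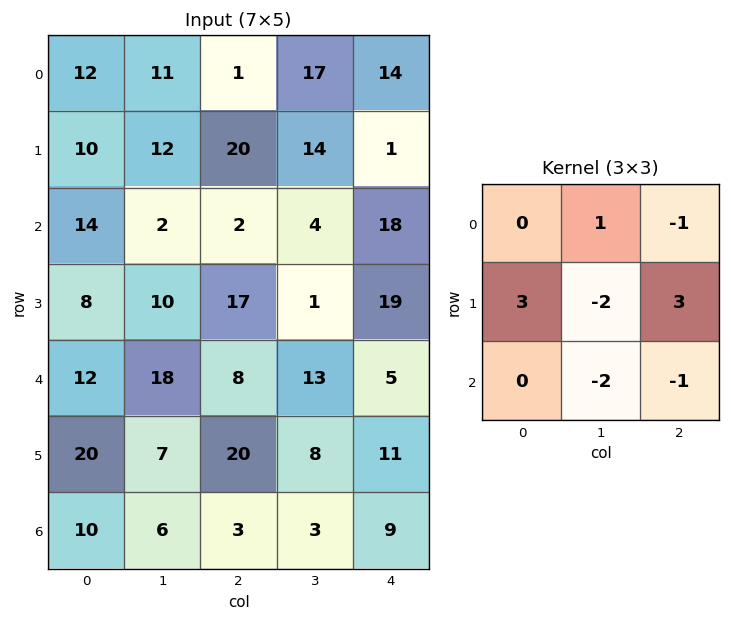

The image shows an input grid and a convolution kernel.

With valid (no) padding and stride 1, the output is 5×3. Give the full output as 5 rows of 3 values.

Output[0,0]: The receptive field on the input at this output position is [12 11 1 / 10 12 20 / 14 2 2]. Elementwise product with the kernel and sum: 11·1 + 1·-1 + 10·3 + 12·-2 + 20·3 + 2·-2 + 2·-1.

70 14 12
-1 -15 44
11 -32 61
-17 45 -32
101 -9 70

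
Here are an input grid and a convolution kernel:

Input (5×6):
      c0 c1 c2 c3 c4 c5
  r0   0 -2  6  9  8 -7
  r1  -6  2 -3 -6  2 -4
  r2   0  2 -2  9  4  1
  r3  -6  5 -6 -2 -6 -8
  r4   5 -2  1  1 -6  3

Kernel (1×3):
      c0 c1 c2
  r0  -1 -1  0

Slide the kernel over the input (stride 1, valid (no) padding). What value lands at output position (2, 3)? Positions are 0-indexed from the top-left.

The receptive field on the input at this output position is [9 4 1]. Elementwise product with the kernel and sum: 9·-1 + 4·-1.

-13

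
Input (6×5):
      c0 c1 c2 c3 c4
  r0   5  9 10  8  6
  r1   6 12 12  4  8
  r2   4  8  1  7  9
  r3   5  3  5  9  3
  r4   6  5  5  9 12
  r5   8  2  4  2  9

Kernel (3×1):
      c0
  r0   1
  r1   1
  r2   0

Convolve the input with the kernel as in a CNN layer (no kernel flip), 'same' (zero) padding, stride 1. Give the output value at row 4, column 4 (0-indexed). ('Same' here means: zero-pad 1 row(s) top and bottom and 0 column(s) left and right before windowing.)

The receptive field on the zero-padded input at this output position is [3 / 12 / 9]. Elementwise product with the kernel and sum: 3·1 + 12·1.

15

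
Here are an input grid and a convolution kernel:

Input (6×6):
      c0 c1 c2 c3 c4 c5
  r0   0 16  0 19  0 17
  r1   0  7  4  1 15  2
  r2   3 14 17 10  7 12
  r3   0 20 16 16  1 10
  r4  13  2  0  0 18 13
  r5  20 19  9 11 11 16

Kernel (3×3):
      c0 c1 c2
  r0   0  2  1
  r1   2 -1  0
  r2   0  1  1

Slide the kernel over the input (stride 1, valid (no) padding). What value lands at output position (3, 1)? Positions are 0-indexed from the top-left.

72

The receptive field on the input at this output position is [20 16 16 / 2 0 0 / 19 9 11]. Elementwise product with the kernel and sum: 16·2 + 16·1 + 2·2 + 0·-1 + 9·1 + 11·1.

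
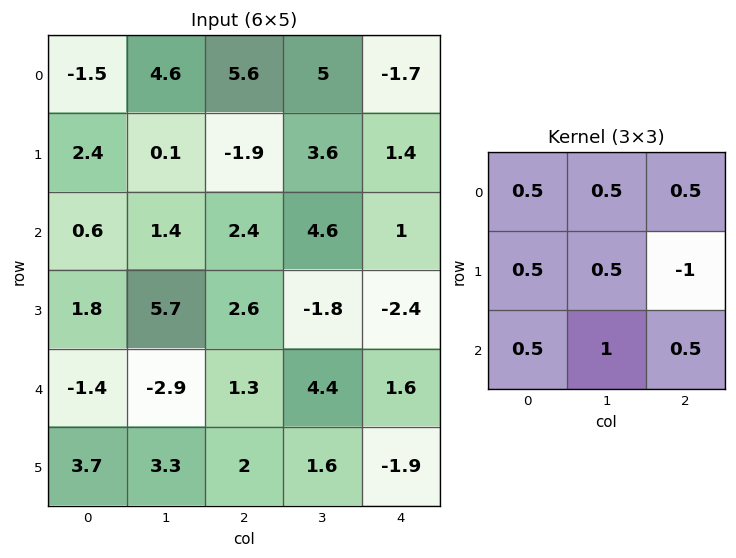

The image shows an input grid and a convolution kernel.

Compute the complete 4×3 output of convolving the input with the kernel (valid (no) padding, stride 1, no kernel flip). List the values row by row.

10.4 8.5 10.2
6.8 2.75 2.35
0.4 12.2 12.65
7.75 2.5 2.1

Output[0,0]: The receptive field on the input at this output position is [-1.5 4.6 5.6 / 2.4 0.1 -1.9 / 0.6 1.4 2.4]. Elementwise product with the kernel and sum: -1.5·0.5 + 4.6·0.5 + 5.6·0.5 + 2.4·0.5 + 0.1·0.5 + -1.9·-1 + 0.6·0.5 + 1.4·1 + 2.4·0.5.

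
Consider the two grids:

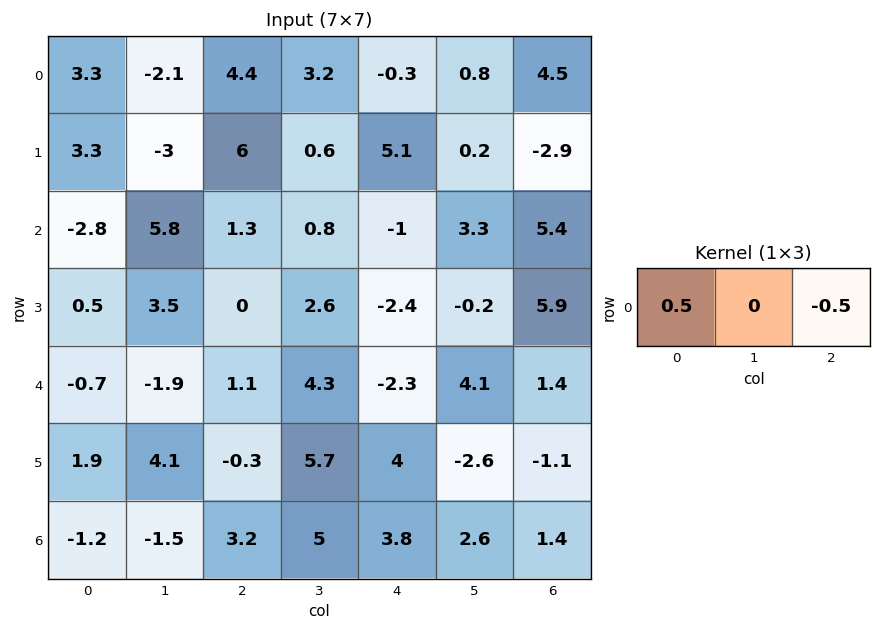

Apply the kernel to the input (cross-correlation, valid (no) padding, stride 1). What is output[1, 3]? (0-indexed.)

0.2

The receptive field on the input at this output position is [0.6 5.1 0.2]. Elementwise product with the kernel and sum: 0.6·0.5 + 0.2·-0.5.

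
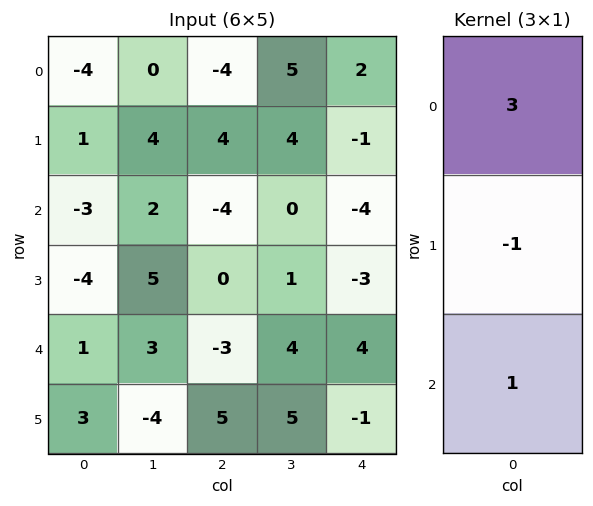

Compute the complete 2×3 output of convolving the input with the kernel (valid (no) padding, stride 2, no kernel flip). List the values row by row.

-16 -20 3
-4 -15 -5

Output[0,0]: The receptive field on the input at this output position is [-4 / 1 / -3]. Elementwise product with the kernel and sum: -4·3 + 1·-1 + -3·1.
Output[0,1]: The receptive field on the input at this output position is [-4 / 4 / -4]. Elementwise product with the kernel and sum: -4·3 + 4·-1 + -4·1.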